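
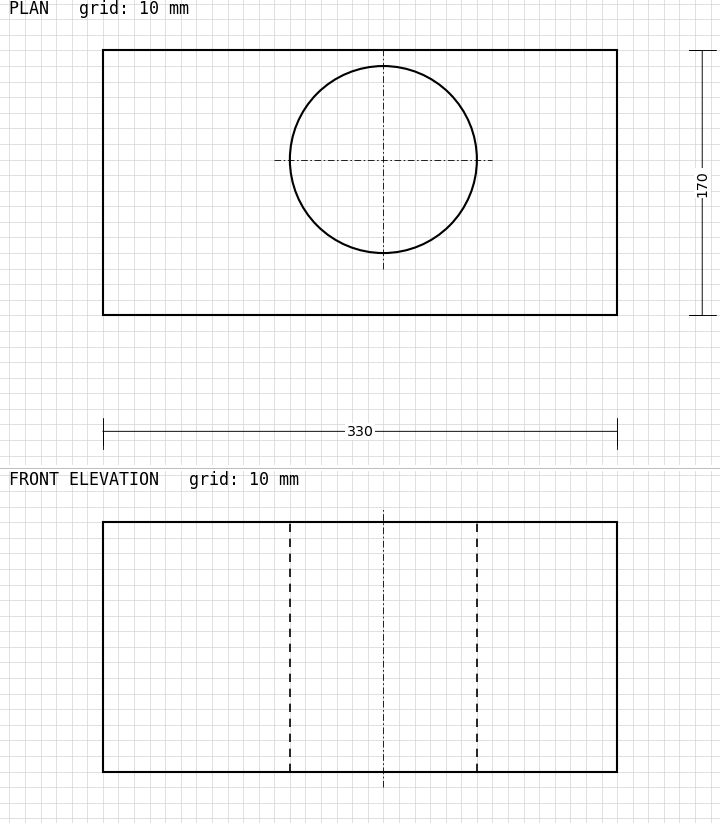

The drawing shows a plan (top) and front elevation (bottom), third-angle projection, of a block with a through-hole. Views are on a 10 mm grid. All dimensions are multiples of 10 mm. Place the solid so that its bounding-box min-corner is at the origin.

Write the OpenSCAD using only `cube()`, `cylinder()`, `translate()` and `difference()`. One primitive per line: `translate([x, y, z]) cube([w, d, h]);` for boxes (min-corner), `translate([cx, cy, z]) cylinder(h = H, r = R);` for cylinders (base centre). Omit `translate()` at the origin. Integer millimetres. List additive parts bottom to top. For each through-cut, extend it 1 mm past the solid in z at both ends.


difference() {
  cube([330, 170, 160]);
  translate([180, 100, -1]) cylinder(h = 162, r = 60);
}


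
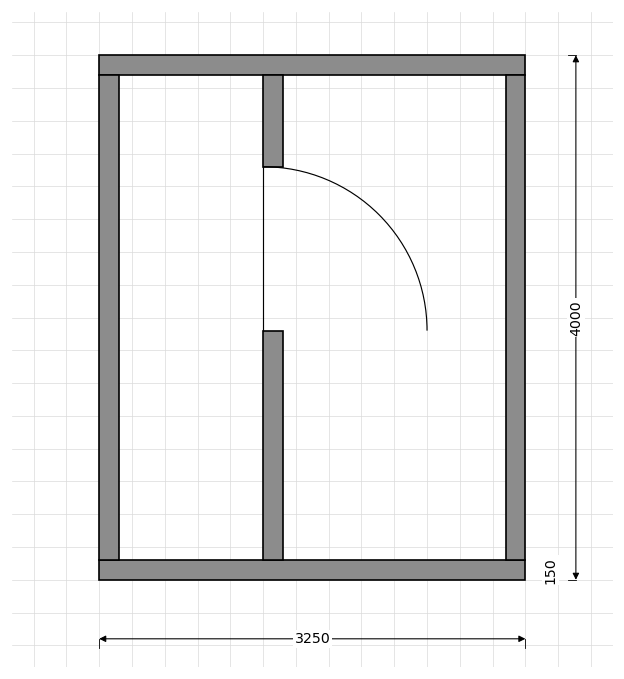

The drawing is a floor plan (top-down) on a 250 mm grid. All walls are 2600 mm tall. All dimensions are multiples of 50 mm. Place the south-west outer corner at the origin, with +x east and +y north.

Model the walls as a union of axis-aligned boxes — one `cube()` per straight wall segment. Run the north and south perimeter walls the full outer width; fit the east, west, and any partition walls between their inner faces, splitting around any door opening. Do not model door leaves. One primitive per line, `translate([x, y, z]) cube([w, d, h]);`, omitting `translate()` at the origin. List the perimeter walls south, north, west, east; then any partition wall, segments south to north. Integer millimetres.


cube([3250, 150, 2600]);
translate([0, 3850, 0]) cube([3250, 150, 2600]);
translate([0, 150, 0]) cube([150, 3700, 2600]);
translate([3100, 150, 0]) cube([150, 3700, 2600]);
translate([1250, 150, 0]) cube([150, 1750, 2600]);
translate([1250, 3150, 0]) cube([150, 700, 2600]);


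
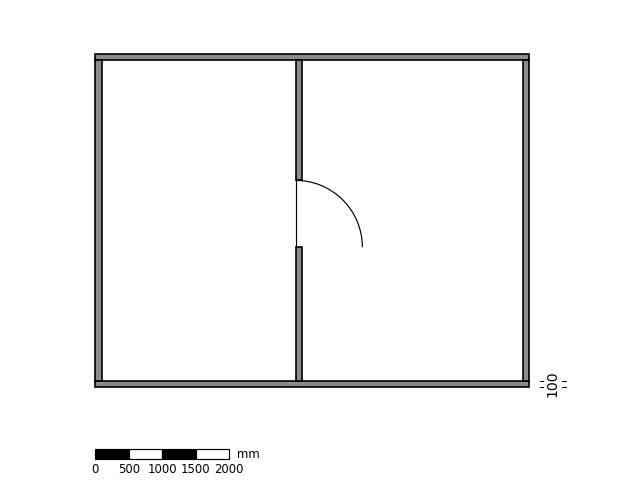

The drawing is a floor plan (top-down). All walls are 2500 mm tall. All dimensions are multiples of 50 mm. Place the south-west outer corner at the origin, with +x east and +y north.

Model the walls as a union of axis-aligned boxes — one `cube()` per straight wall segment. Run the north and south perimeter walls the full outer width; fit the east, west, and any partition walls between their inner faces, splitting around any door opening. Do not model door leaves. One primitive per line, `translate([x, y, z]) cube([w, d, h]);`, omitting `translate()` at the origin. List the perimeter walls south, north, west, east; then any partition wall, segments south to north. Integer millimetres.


cube([6500, 100, 2500]);
translate([0, 4900, 0]) cube([6500, 100, 2500]);
translate([0, 100, 0]) cube([100, 4800, 2500]);
translate([6400, 100, 0]) cube([100, 4800, 2500]);
translate([3000, 100, 0]) cube([100, 2000, 2500]);
translate([3000, 3100, 0]) cube([100, 1800, 2500]);


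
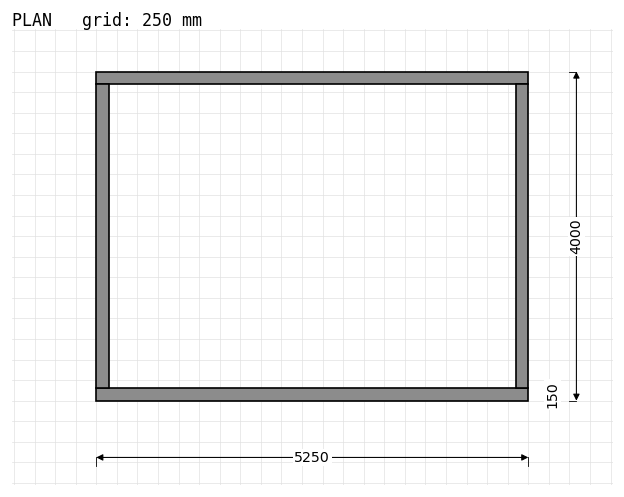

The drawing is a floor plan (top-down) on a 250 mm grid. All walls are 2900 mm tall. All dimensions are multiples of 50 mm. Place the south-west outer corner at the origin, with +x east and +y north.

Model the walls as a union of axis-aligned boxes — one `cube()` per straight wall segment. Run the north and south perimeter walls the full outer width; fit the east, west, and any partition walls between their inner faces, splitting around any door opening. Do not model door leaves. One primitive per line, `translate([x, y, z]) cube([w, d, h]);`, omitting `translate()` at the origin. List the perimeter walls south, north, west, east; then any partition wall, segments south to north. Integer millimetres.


cube([5250, 150, 2900]);
translate([0, 3850, 0]) cube([5250, 150, 2900]);
translate([0, 150, 0]) cube([150, 3700, 2900]);
translate([5100, 150, 0]) cube([150, 3700, 2900]);


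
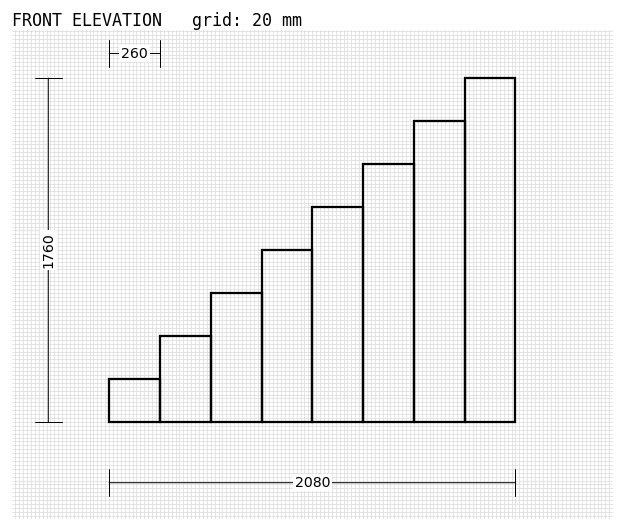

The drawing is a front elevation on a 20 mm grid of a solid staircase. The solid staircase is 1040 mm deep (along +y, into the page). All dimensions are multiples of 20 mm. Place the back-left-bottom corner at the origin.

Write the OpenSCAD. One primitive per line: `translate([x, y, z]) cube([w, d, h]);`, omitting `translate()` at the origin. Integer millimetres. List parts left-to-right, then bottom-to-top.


cube([260, 1040, 220]);
translate([260, 0, 0]) cube([260, 1040, 440]);
translate([520, 0, 0]) cube([260, 1040, 660]);
translate([780, 0, 0]) cube([260, 1040, 880]);
translate([1040, 0, 0]) cube([260, 1040, 1100]);
translate([1300, 0, 0]) cube([260, 1040, 1320]);
translate([1560, 0, 0]) cube([260, 1040, 1540]);
translate([1820, 0, 0]) cube([260, 1040, 1760]);


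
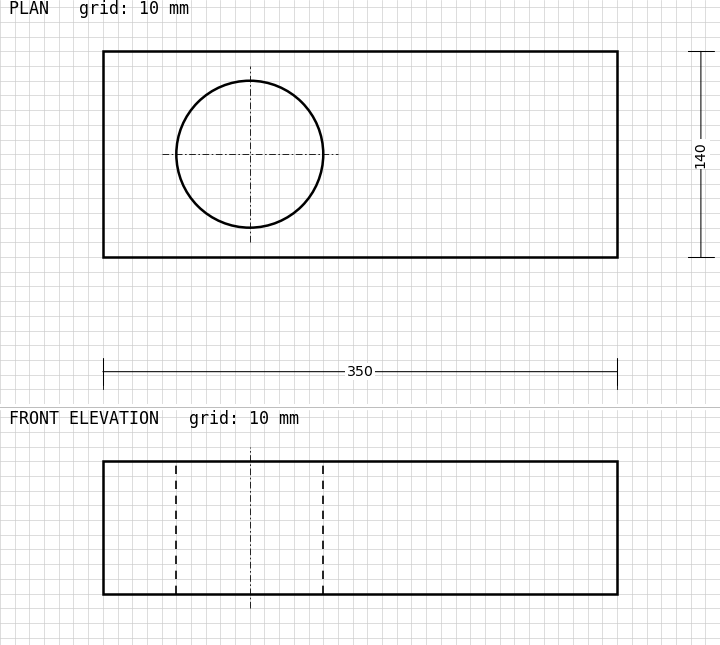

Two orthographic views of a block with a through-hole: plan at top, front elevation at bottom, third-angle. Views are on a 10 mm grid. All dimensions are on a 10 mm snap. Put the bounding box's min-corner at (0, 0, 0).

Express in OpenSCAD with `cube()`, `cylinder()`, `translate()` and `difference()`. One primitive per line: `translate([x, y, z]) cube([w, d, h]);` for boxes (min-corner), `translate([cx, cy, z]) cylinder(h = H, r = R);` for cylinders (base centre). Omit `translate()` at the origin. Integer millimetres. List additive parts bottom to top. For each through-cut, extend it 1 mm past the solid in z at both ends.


difference() {
  cube([350, 140, 90]);
  translate([100, 70, -1]) cylinder(h = 92, r = 50);
}


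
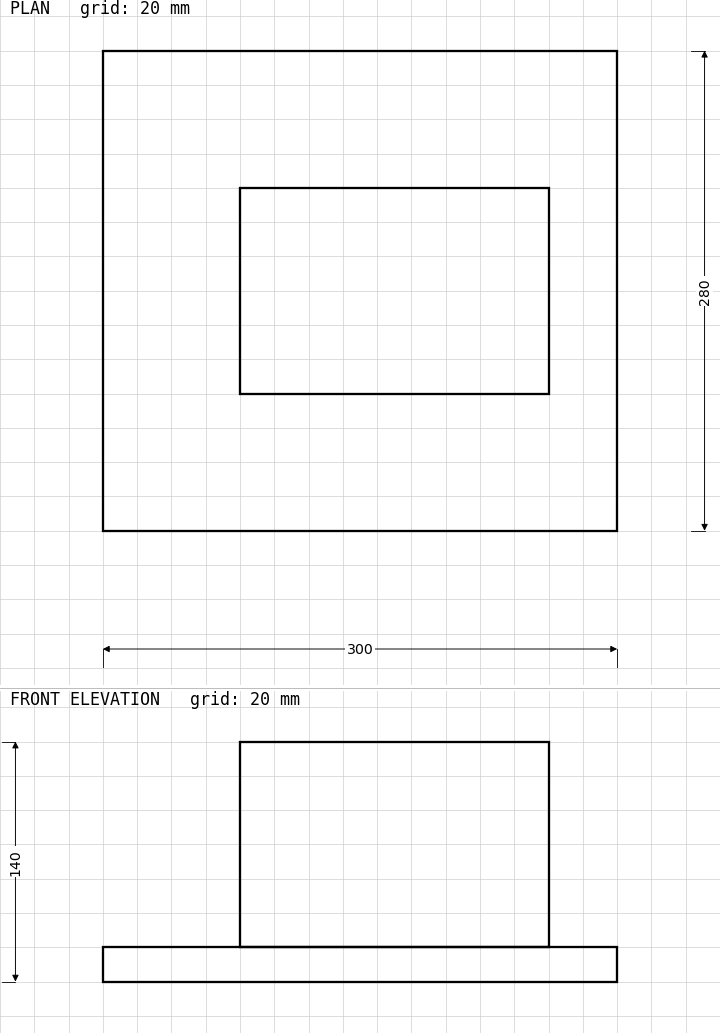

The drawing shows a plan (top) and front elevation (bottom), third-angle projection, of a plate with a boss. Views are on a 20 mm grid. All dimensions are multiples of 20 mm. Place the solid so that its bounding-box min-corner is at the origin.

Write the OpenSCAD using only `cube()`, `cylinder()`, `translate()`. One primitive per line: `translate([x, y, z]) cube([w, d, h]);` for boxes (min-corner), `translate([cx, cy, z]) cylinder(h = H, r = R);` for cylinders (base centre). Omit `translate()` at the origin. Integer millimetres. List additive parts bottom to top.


cube([300, 280, 20]);
translate([80, 80, 20]) cube([180, 120, 120]);


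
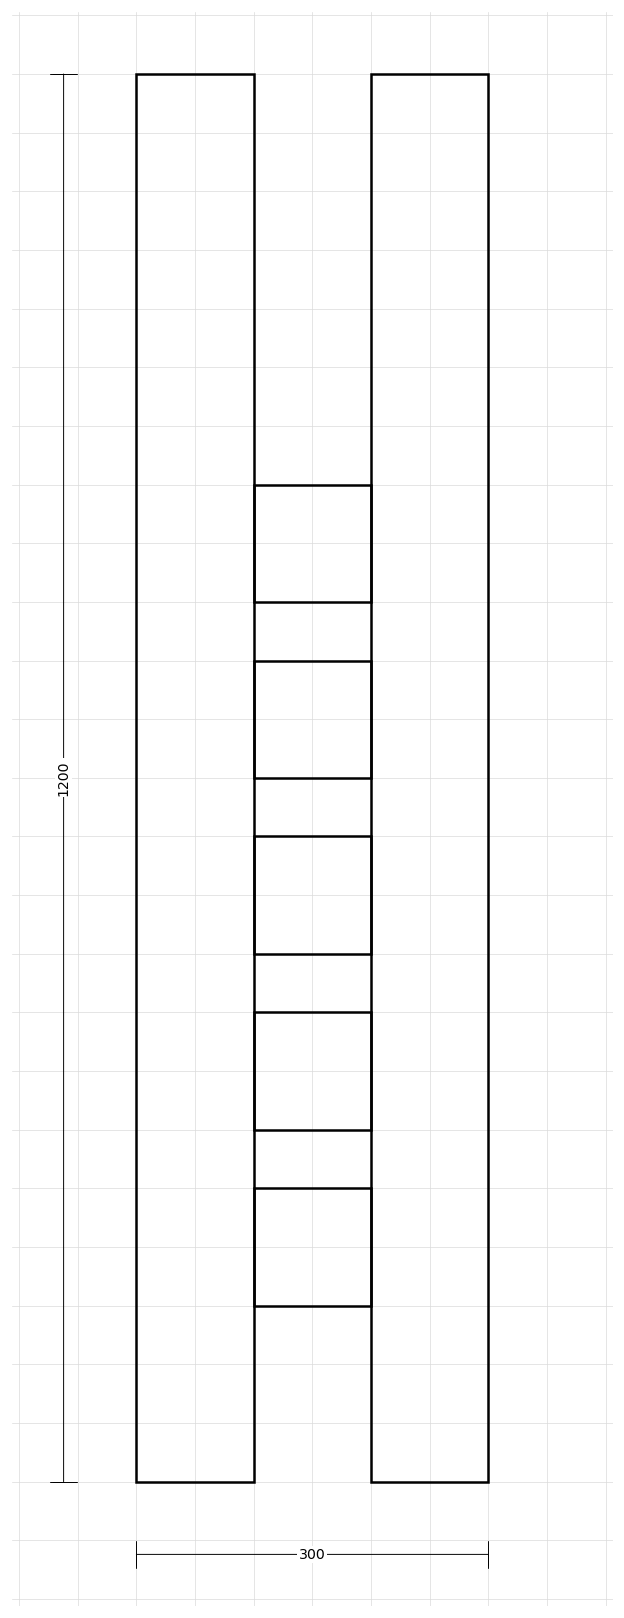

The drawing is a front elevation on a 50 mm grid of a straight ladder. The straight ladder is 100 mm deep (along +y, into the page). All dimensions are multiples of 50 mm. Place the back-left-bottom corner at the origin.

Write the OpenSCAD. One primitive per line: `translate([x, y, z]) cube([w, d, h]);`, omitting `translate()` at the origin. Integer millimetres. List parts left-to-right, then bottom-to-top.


cube([100, 100, 1200]);
translate([100, 0, 150]) cube([100, 100, 100]);
translate([100, 0, 300]) cube([100, 100, 100]);
translate([100, 0, 450]) cube([100, 100, 100]);
translate([100, 0, 600]) cube([100, 100, 100]);
translate([100, 0, 750]) cube([100, 100, 100]);
translate([200, 0, 0]) cube([100, 100, 1200]);


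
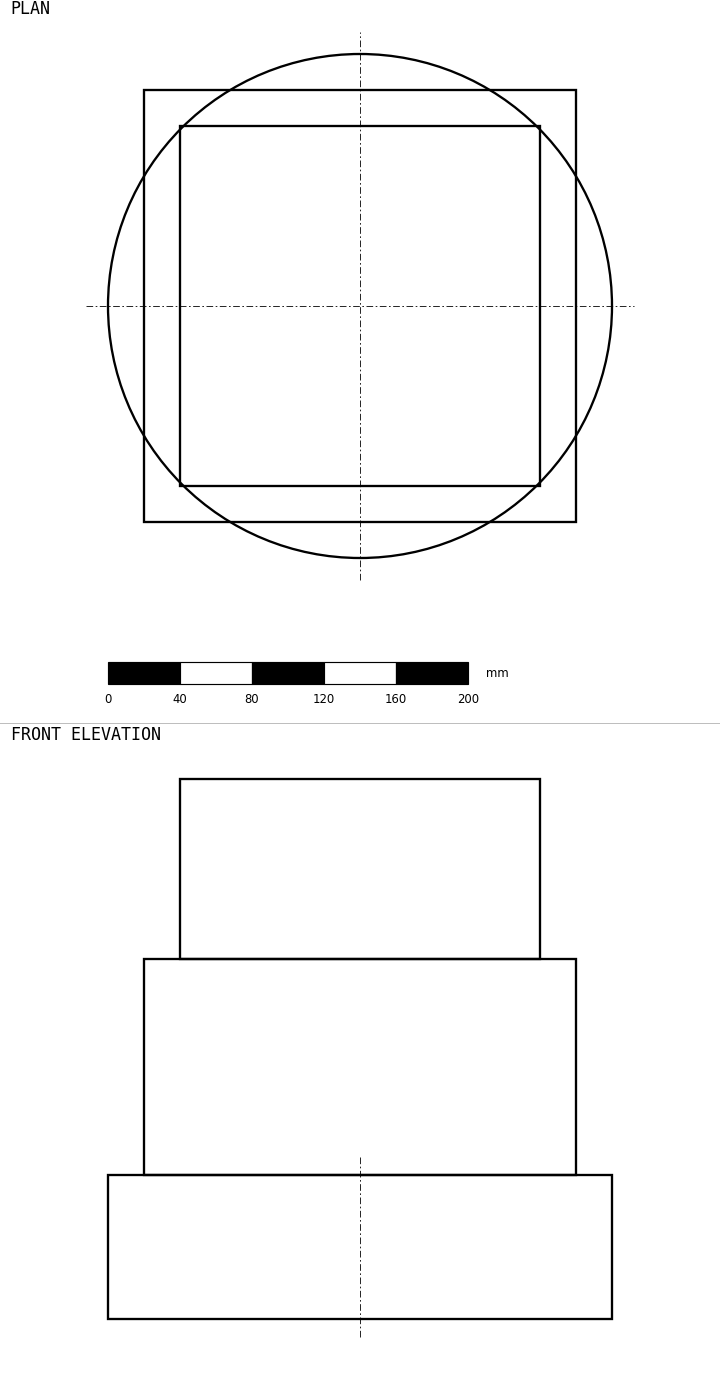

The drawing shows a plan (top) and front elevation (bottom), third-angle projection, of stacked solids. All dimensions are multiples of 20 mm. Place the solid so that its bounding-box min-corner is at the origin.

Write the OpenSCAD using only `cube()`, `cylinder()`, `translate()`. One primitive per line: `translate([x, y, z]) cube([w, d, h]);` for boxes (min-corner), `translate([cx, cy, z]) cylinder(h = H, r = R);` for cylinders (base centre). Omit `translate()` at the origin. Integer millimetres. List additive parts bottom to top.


translate([140, 140, 0]) cylinder(h = 80, r = 140);
translate([20, 20, 80]) cube([240, 240, 120]);
translate([40, 40, 200]) cube([200, 200, 100]);


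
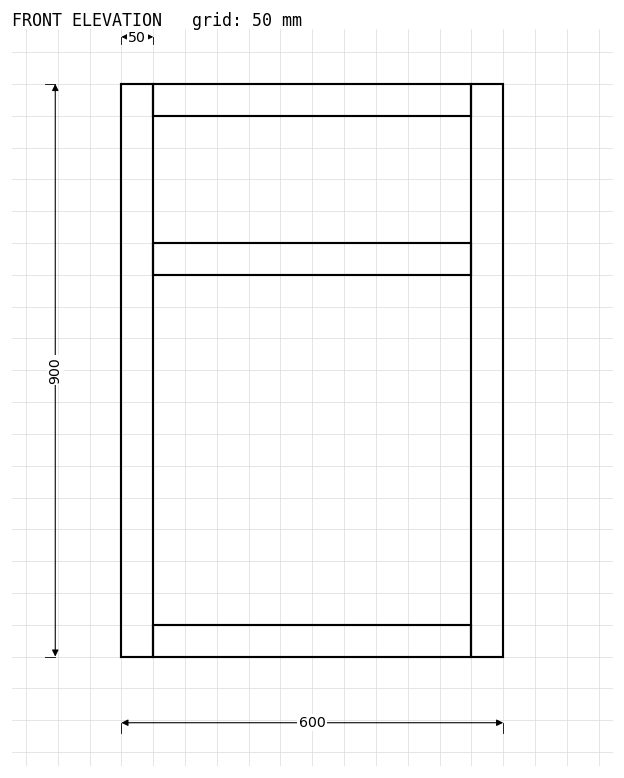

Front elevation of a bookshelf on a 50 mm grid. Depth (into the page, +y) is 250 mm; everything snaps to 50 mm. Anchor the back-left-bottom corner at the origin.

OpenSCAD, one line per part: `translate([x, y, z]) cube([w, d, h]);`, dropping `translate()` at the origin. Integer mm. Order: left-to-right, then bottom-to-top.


cube([50, 250, 900]);
translate([50, 0, 0]) cube([500, 250, 50]);
translate([50, 0, 600]) cube([500, 250, 50]);
translate([50, 0, 850]) cube([500, 250, 50]);
translate([550, 0, 0]) cube([50, 250, 900]);


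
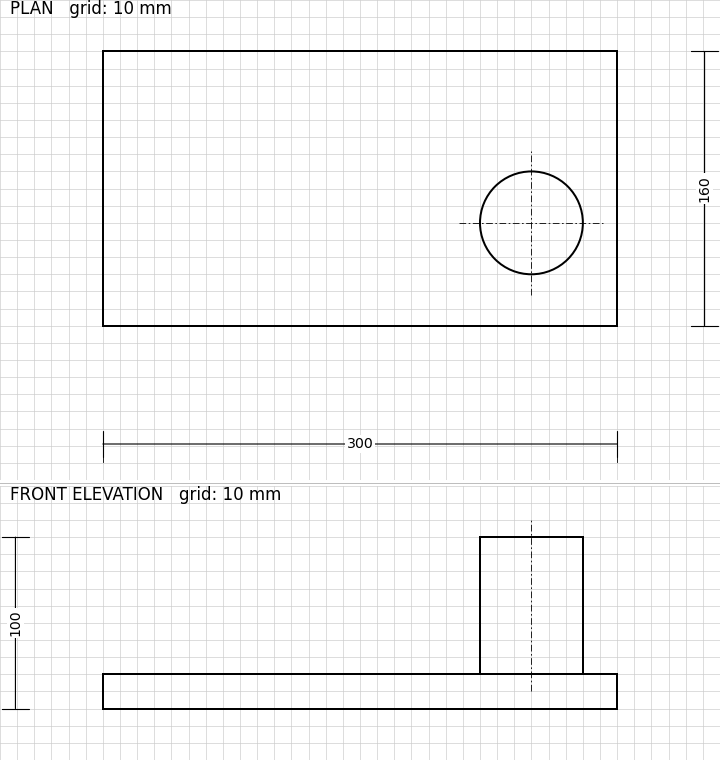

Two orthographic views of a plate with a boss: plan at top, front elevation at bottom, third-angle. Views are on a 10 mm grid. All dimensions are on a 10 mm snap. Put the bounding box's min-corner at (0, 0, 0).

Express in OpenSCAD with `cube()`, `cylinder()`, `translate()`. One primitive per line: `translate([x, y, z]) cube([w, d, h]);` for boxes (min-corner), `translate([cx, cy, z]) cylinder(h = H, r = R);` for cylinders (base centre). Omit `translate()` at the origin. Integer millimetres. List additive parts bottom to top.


cube([300, 160, 20]);
translate([250, 60, 20]) cylinder(h = 80, r = 30);


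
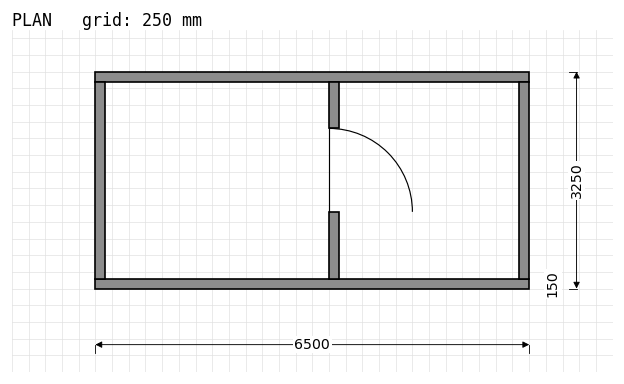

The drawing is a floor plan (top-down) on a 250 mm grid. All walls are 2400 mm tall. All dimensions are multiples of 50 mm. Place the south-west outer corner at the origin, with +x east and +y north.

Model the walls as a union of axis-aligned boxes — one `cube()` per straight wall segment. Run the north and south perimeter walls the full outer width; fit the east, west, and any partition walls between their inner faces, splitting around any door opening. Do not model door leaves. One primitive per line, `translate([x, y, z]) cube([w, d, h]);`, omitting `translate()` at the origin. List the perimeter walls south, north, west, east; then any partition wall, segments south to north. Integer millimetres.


cube([6500, 150, 2400]);
translate([0, 3100, 0]) cube([6500, 150, 2400]);
translate([0, 150, 0]) cube([150, 2950, 2400]);
translate([6350, 150, 0]) cube([150, 2950, 2400]);
translate([3500, 150, 0]) cube([150, 1000, 2400]);
translate([3500, 2400, 0]) cube([150, 700, 2400]);


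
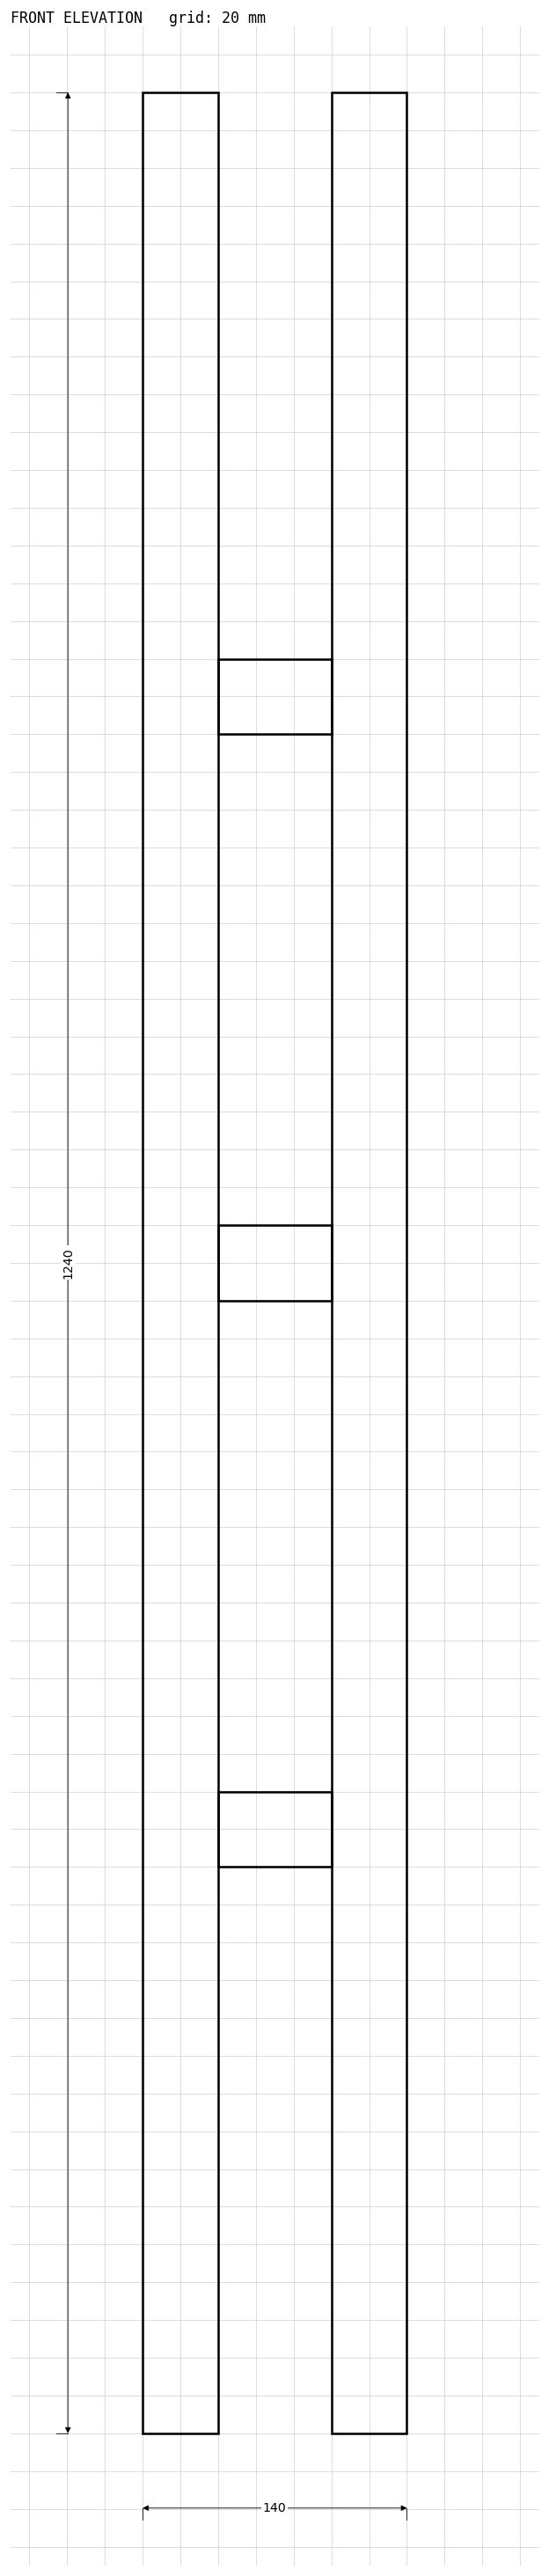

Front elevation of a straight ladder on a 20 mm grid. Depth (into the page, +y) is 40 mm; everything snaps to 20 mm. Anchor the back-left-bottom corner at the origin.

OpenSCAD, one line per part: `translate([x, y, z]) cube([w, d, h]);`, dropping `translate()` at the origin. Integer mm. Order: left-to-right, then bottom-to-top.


cube([40, 40, 1240]);
translate([40, 0, 300]) cube([60, 40, 40]);
translate([40, 0, 600]) cube([60, 40, 40]);
translate([40, 0, 900]) cube([60, 40, 40]);
translate([100, 0, 0]) cube([40, 40, 1240]);


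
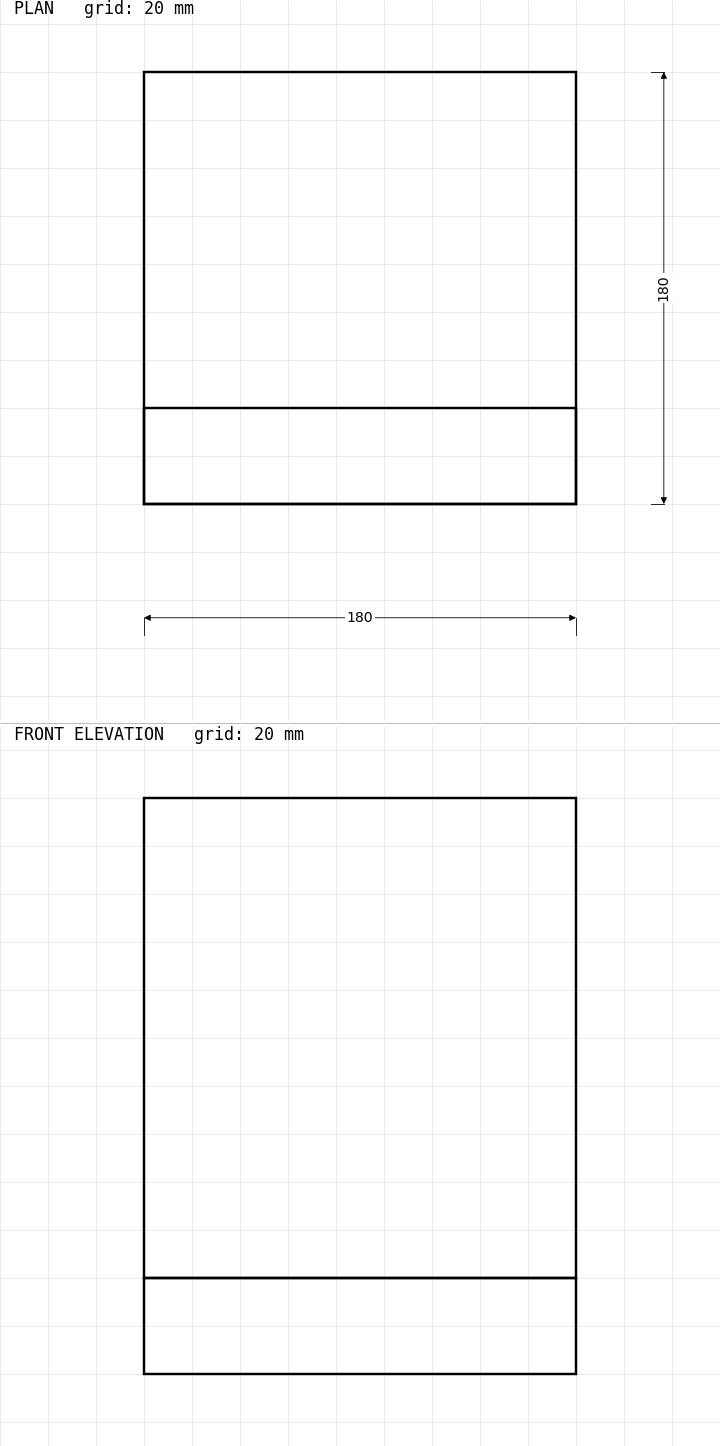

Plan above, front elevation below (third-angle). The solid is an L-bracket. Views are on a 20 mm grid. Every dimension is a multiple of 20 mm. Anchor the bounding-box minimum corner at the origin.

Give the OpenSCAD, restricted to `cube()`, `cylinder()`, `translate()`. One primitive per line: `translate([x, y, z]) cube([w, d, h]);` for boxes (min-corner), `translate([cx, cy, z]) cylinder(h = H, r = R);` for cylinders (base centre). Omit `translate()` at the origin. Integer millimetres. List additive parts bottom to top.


cube([180, 180, 40]);
translate([0, 0, 40]) cube([180, 40, 200]);


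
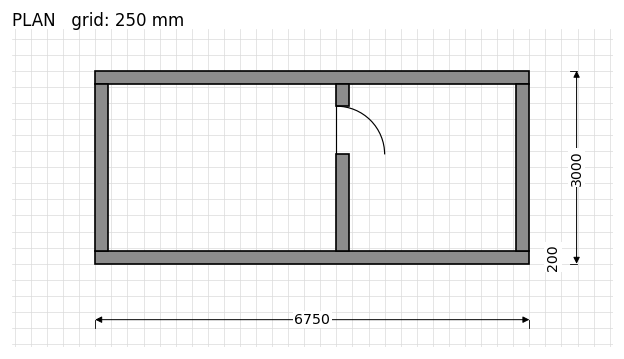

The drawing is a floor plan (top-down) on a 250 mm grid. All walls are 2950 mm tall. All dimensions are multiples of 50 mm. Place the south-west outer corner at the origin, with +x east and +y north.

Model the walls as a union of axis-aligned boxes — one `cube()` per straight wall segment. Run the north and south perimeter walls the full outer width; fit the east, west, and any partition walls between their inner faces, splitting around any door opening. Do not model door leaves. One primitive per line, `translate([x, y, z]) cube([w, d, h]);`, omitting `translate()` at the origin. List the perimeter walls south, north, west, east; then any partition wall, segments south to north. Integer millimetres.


cube([6750, 200, 2950]);
translate([0, 2800, 0]) cube([6750, 200, 2950]);
translate([0, 200, 0]) cube([200, 2600, 2950]);
translate([6550, 200, 0]) cube([200, 2600, 2950]);
translate([3750, 200, 0]) cube([200, 1500, 2950]);
translate([3750, 2450, 0]) cube([200, 350, 2950]);


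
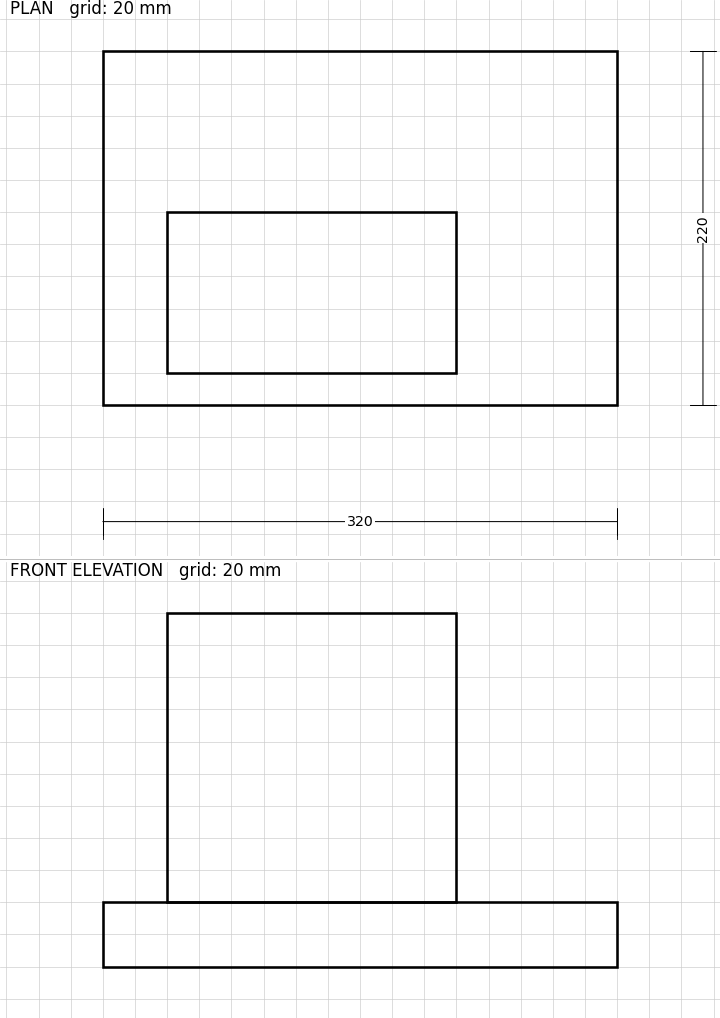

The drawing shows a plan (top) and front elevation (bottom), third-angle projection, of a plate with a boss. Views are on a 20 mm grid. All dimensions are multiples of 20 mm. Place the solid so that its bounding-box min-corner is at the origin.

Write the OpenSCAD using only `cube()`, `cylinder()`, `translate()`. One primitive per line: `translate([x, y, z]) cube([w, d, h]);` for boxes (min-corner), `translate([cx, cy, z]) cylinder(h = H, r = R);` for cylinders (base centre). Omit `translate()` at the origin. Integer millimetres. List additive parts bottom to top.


cube([320, 220, 40]);
translate([40, 20, 40]) cube([180, 100, 180]);


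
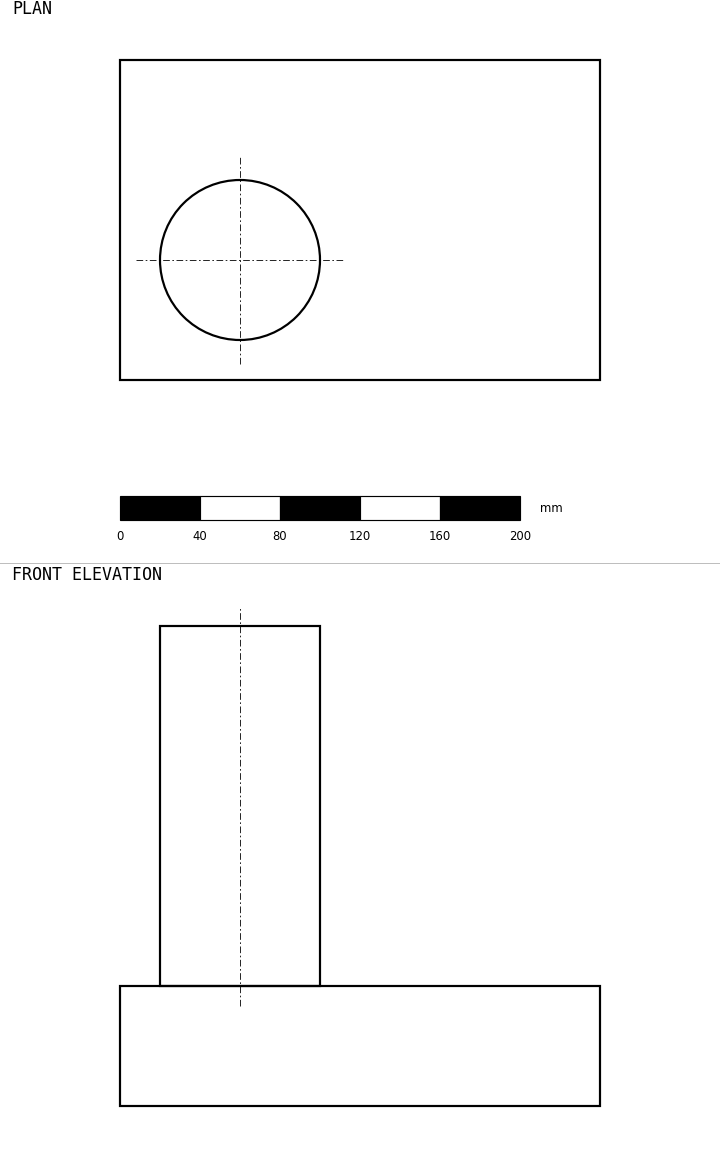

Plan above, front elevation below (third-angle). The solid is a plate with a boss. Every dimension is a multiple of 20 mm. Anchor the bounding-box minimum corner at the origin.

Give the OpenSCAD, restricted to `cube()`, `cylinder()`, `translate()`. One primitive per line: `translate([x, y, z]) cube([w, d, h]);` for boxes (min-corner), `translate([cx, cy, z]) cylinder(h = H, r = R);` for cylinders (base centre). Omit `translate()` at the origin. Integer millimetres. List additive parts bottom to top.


cube([240, 160, 60]);
translate([60, 60, 60]) cylinder(h = 180, r = 40);


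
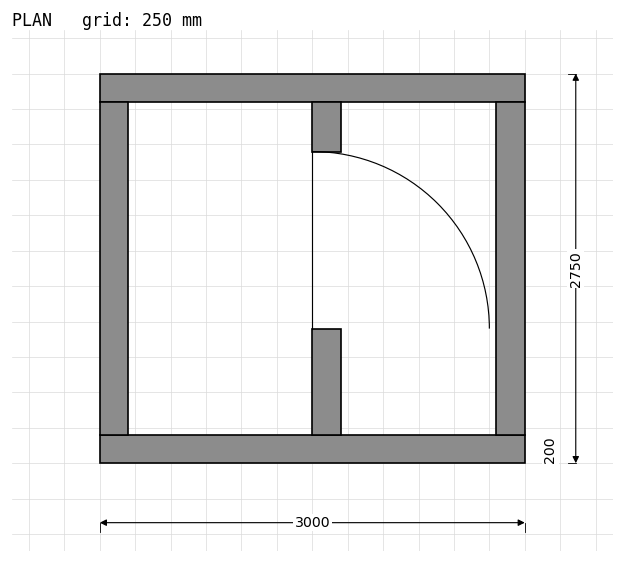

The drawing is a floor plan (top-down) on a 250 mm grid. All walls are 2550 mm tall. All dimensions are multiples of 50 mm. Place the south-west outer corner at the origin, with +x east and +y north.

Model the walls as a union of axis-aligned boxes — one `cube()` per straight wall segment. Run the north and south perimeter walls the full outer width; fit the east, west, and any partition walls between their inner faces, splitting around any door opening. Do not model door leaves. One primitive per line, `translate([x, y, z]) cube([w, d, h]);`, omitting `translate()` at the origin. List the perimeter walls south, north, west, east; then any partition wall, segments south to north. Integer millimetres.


cube([3000, 200, 2550]);
translate([0, 2550, 0]) cube([3000, 200, 2550]);
translate([0, 200, 0]) cube([200, 2350, 2550]);
translate([2800, 200, 0]) cube([200, 2350, 2550]);
translate([1500, 200, 0]) cube([200, 750, 2550]);
translate([1500, 2200, 0]) cube([200, 350, 2550]);


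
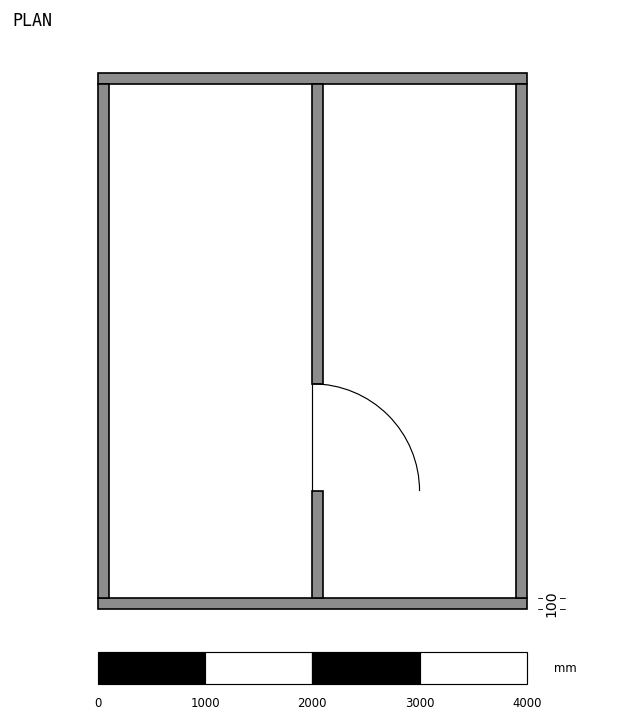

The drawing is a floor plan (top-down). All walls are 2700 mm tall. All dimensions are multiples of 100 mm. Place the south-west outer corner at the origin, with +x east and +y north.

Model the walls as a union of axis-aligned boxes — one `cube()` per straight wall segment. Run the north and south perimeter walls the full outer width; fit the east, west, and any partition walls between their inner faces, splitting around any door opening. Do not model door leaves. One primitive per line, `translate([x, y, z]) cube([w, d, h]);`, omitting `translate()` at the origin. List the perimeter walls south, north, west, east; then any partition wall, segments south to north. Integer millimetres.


cube([4000, 100, 2700]);
translate([0, 4900, 0]) cube([4000, 100, 2700]);
translate([0, 100, 0]) cube([100, 4800, 2700]);
translate([3900, 100, 0]) cube([100, 4800, 2700]);
translate([2000, 100, 0]) cube([100, 1000, 2700]);
translate([2000, 2100, 0]) cube([100, 2800, 2700]);


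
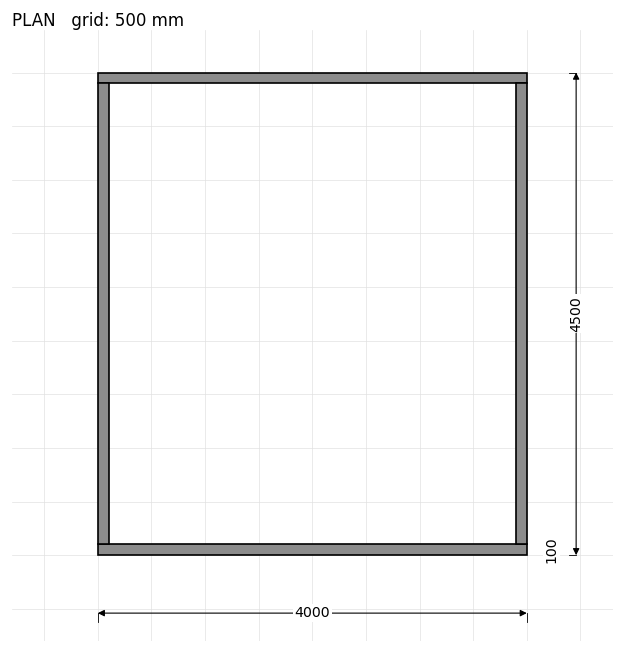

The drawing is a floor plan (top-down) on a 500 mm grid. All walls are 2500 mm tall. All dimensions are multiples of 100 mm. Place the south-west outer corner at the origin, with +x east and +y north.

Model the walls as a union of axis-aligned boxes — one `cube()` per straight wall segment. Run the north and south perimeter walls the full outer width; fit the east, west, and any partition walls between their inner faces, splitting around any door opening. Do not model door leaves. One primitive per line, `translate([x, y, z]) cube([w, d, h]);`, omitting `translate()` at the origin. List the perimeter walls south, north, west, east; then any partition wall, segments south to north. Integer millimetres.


cube([4000, 100, 2500]);
translate([0, 4400, 0]) cube([4000, 100, 2500]);
translate([0, 100, 0]) cube([100, 4300, 2500]);
translate([3900, 100, 0]) cube([100, 4300, 2500]);


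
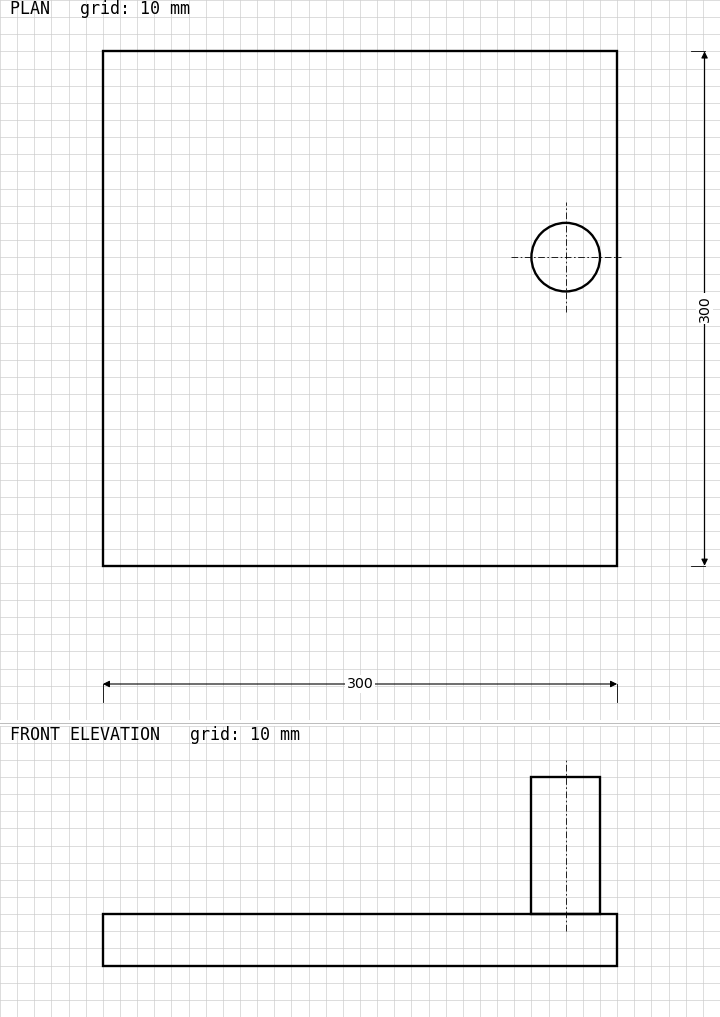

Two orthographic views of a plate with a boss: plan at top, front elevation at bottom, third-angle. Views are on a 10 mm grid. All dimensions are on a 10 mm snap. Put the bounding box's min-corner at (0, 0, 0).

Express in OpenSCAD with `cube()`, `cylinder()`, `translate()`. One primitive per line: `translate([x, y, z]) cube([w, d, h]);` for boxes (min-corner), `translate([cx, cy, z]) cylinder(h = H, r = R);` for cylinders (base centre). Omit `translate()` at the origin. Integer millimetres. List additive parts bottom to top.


cube([300, 300, 30]);
translate([270, 180, 30]) cylinder(h = 80, r = 20);


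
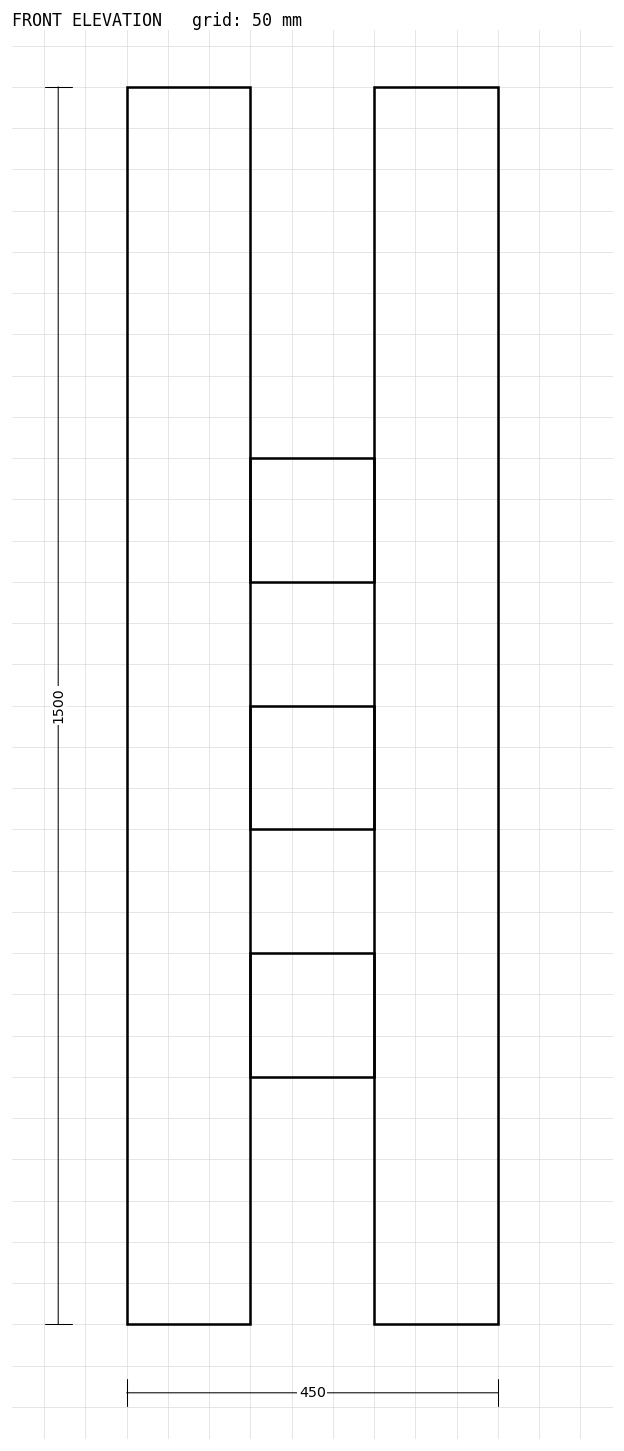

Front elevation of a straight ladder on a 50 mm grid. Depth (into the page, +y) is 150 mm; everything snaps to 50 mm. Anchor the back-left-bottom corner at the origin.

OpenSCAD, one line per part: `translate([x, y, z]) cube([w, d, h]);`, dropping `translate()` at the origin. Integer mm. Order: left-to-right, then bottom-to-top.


cube([150, 150, 1500]);
translate([150, 0, 300]) cube([150, 150, 150]);
translate([150, 0, 600]) cube([150, 150, 150]);
translate([150, 0, 900]) cube([150, 150, 150]);
translate([300, 0, 0]) cube([150, 150, 1500]);


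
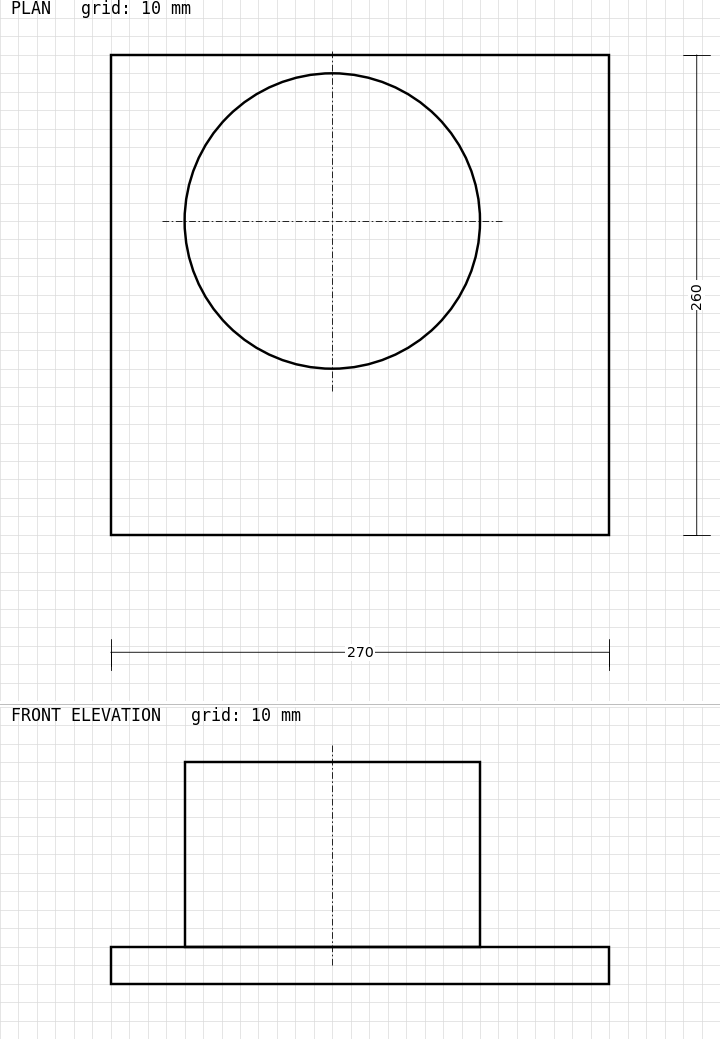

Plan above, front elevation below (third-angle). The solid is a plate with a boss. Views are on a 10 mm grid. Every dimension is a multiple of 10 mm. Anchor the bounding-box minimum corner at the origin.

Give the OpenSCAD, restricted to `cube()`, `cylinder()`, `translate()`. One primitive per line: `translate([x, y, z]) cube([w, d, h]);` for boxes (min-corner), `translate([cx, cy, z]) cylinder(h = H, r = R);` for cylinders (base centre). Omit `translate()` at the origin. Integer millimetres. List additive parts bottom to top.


cube([270, 260, 20]);
translate([120, 170, 20]) cylinder(h = 100, r = 80);


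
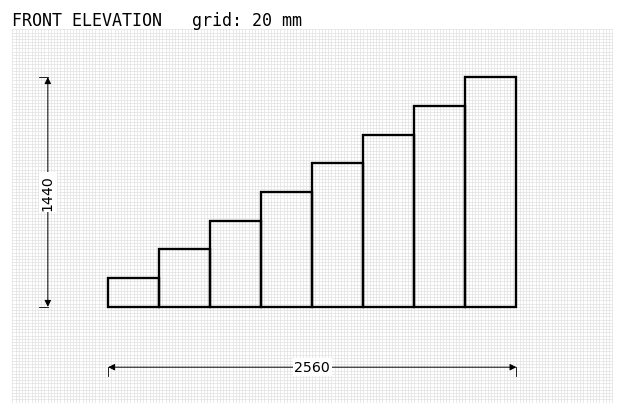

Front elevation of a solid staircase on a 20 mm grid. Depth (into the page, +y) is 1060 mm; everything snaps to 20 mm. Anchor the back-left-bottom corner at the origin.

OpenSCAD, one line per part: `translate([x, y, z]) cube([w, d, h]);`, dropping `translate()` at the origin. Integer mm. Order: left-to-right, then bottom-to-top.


cube([320, 1060, 180]);
translate([320, 0, 0]) cube([320, 1060, 360]);
translate([640, 0, 0]) cube([320, 1060, 540]);
translate([960, 0, 0]) cube([320, 1060, 720]);
translate([1280, 0, 0]) cube([320, 1060, 900]);
translate([1600, 0, 0]) cube([320, 1060, 1080]);
translate([1920, 0, 0]) cube([320, 1060, 1260]);
translate([2240, 0, 0]) cube([320, 1060, 1440]);


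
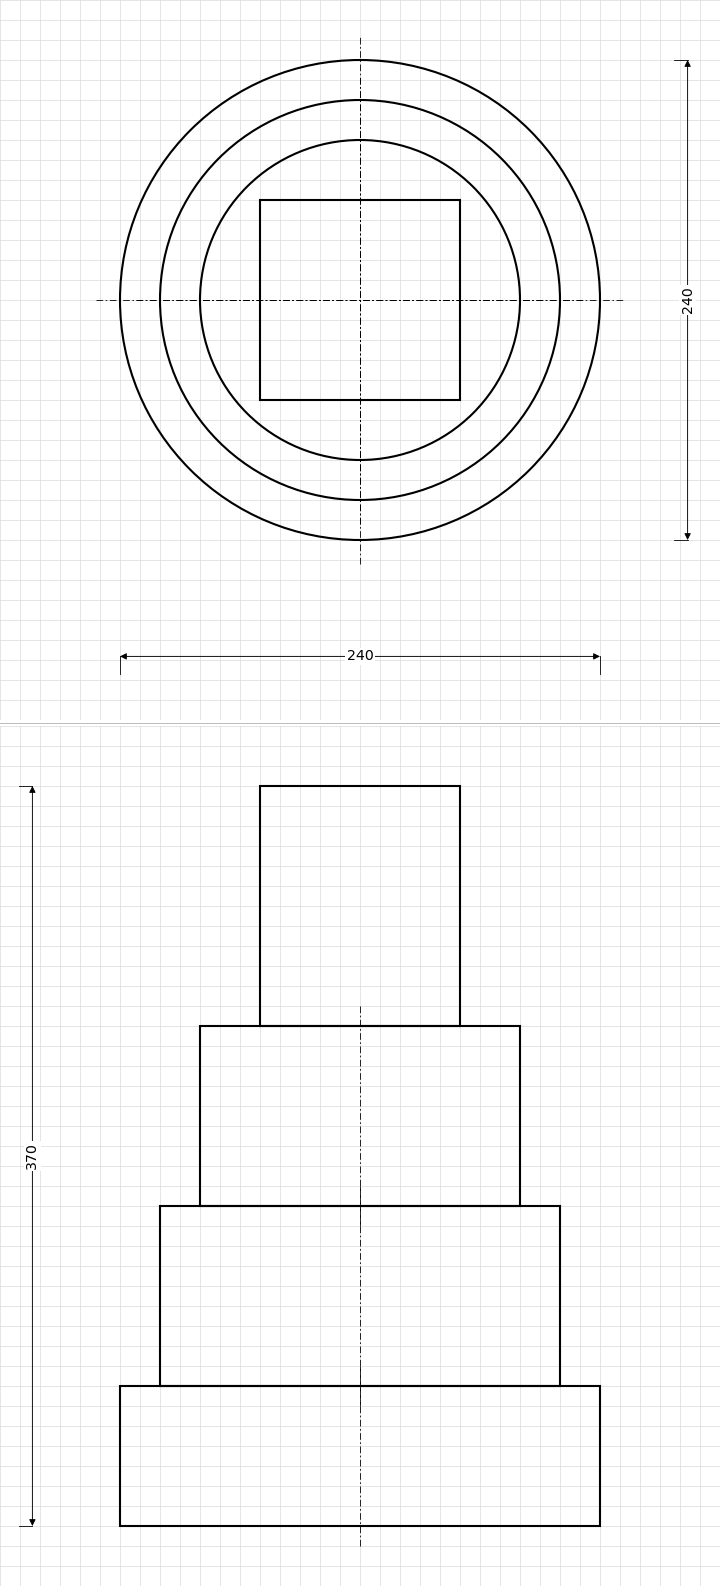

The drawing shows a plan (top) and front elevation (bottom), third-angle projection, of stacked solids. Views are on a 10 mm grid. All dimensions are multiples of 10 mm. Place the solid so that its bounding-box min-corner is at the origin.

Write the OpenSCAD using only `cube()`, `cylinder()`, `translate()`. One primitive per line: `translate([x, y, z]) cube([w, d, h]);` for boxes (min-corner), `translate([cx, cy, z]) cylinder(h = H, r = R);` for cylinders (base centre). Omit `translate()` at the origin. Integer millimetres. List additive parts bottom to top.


translate([120, 120, 0]) cylinder(h = 70, r = 120);
translate([120, 120, 70]) cylinder(h = 90, r = 100);
translate([120, 120, 160]) cylinder(h = 90, r = 80);
translate([70, 70, 250]) cube([100, 100, 120]);


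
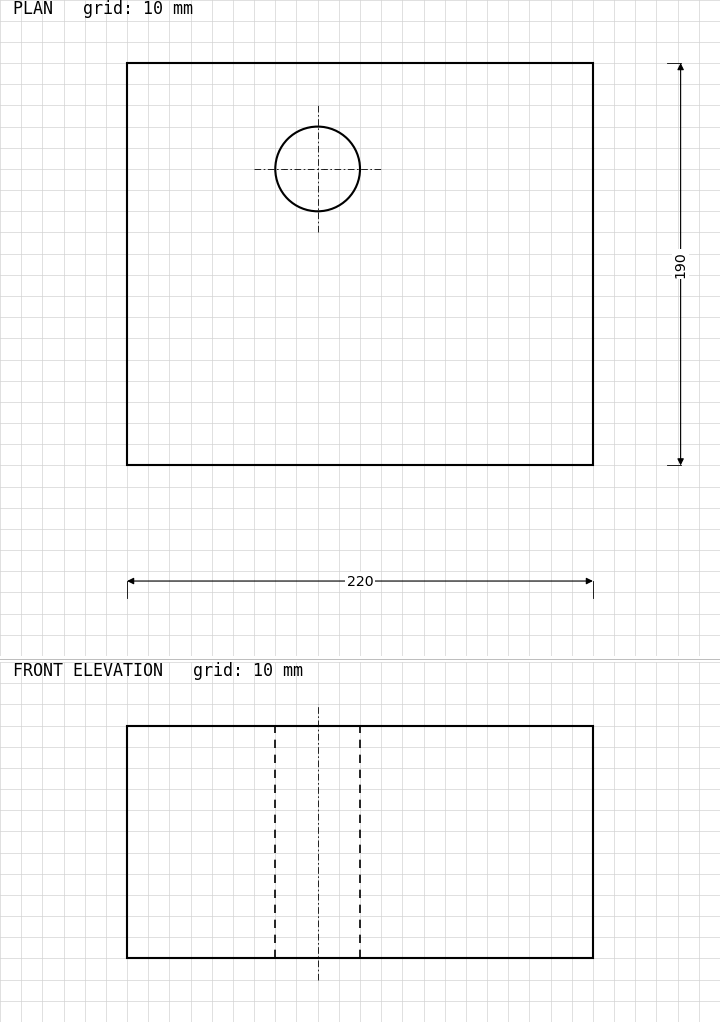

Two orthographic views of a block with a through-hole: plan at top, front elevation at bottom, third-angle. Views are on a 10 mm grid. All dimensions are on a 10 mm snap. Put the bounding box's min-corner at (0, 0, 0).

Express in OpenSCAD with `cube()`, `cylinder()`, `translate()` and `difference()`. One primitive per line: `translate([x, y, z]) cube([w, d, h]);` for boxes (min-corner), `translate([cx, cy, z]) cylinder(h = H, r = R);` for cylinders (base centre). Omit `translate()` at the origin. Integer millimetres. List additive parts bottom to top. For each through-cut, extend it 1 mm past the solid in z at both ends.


difference() {
  cube([220, 190, 110]);
  translate([90, 140, -1]) cylinder(h = 112, r = 20);
}


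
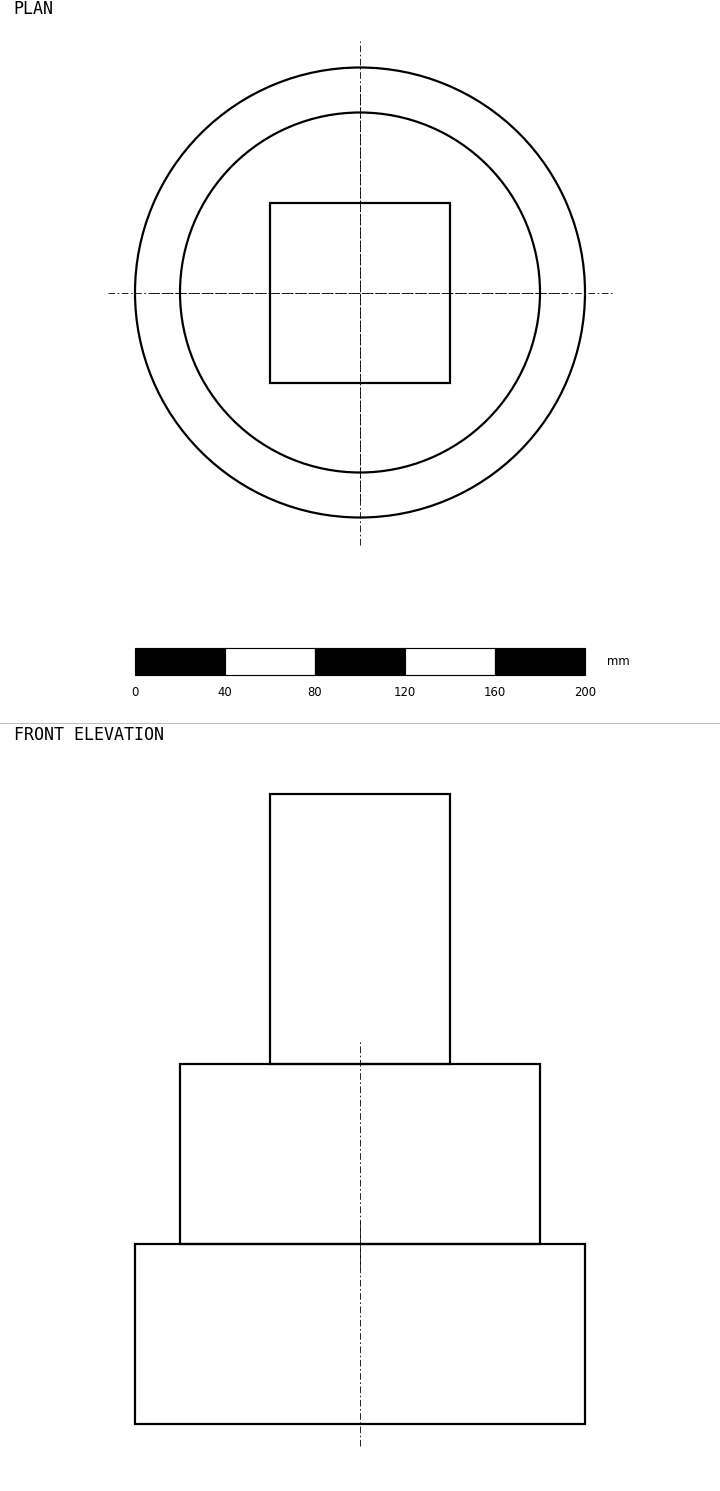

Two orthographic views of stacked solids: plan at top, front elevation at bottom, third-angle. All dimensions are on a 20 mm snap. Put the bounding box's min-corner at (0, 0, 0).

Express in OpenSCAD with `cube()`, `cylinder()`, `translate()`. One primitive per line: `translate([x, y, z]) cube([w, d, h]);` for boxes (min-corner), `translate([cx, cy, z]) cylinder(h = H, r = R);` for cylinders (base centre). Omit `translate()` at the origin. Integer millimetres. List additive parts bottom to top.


translate([100, 100, 0]) cylinder(h = 80, r = 100);
translate([100, 100, 80]) cylinder(h = 80, r = 80);
translate([60, 60, 160]) cube([80, 80, 120]);


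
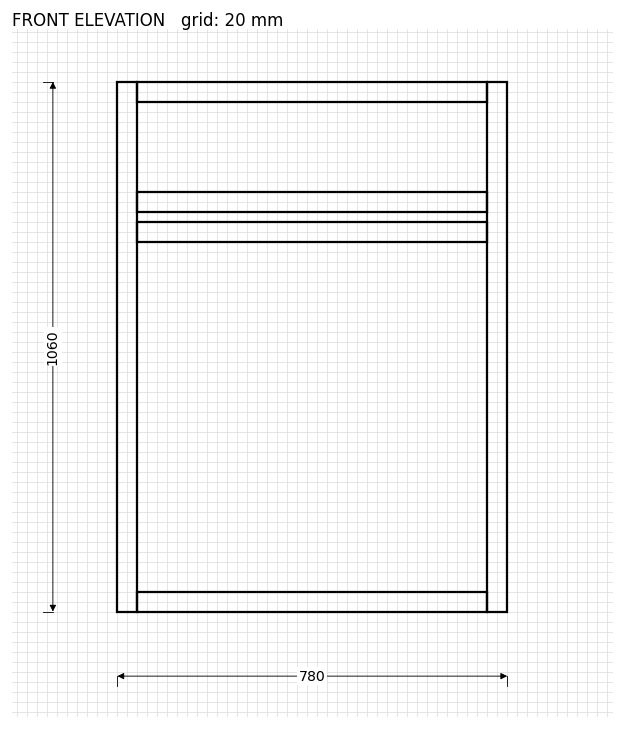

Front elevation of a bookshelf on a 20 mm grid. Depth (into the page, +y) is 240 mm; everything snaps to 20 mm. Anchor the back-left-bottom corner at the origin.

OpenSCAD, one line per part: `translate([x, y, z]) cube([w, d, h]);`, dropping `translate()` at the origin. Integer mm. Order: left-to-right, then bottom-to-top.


cube([40, 240, 1060]);
translate([40, 0, 0]) cube([700, 240, 40]);
translate([40, 0, 740]) cube([700, 240, 40]);
translate([40, 0, 800]) cube([700, 240, 40]);
translate([40, 0, 1020]) cube([700, 240, 40]);
translate([740, 0, 0]) cube([40, 240, 1060]);


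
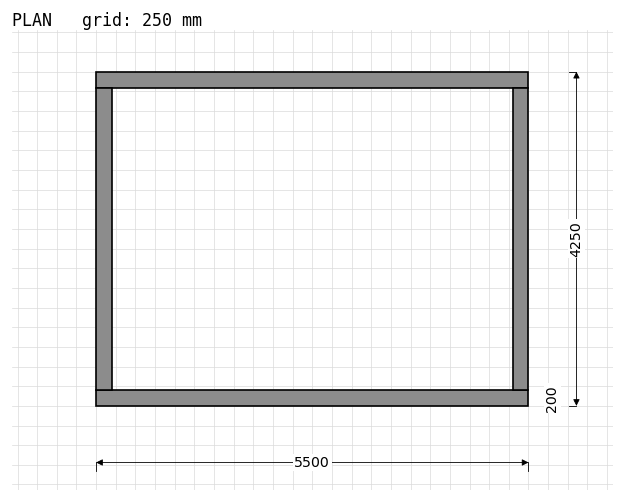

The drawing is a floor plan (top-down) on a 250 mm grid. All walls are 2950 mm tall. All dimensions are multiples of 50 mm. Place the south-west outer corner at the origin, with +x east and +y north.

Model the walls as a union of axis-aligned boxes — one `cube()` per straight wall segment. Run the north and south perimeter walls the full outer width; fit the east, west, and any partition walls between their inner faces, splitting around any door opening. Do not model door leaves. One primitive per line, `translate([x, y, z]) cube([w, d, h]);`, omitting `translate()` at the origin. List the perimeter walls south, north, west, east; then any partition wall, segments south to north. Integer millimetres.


cube([5500, 200, 2950]);
translate([0, 4050, 0]) cube([5500, 200, 2950]);
translate([0, 200, 0]) cube([200, 3850, 2950]);
translate([5300, 200, 0]) cube([200, 3850, 2950]);


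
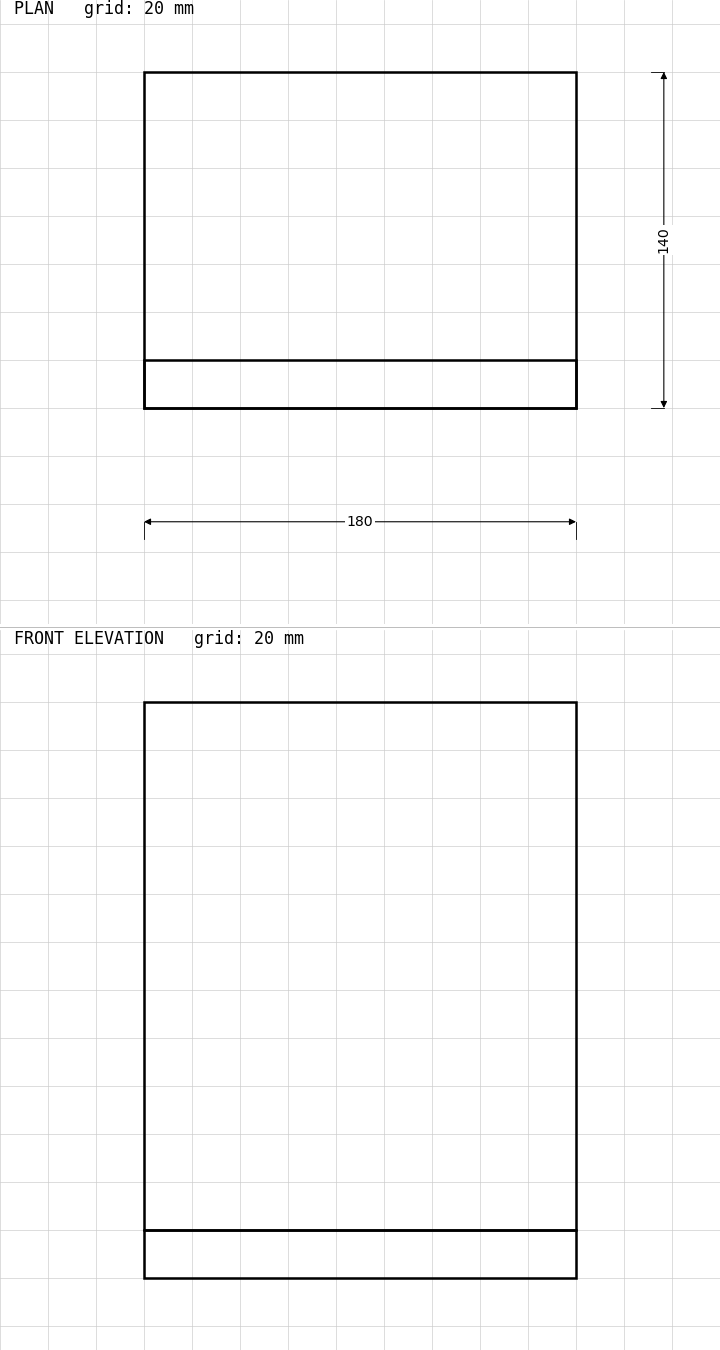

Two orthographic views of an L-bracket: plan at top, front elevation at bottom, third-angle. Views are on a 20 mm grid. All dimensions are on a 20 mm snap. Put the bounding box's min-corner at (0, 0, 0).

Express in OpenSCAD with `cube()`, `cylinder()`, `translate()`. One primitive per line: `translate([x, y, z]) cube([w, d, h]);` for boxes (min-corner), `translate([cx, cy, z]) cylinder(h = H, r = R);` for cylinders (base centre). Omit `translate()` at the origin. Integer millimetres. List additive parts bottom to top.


cube([180, 140, 20]);
translate([0, 0, 20]) cube([180, 20, 220]);


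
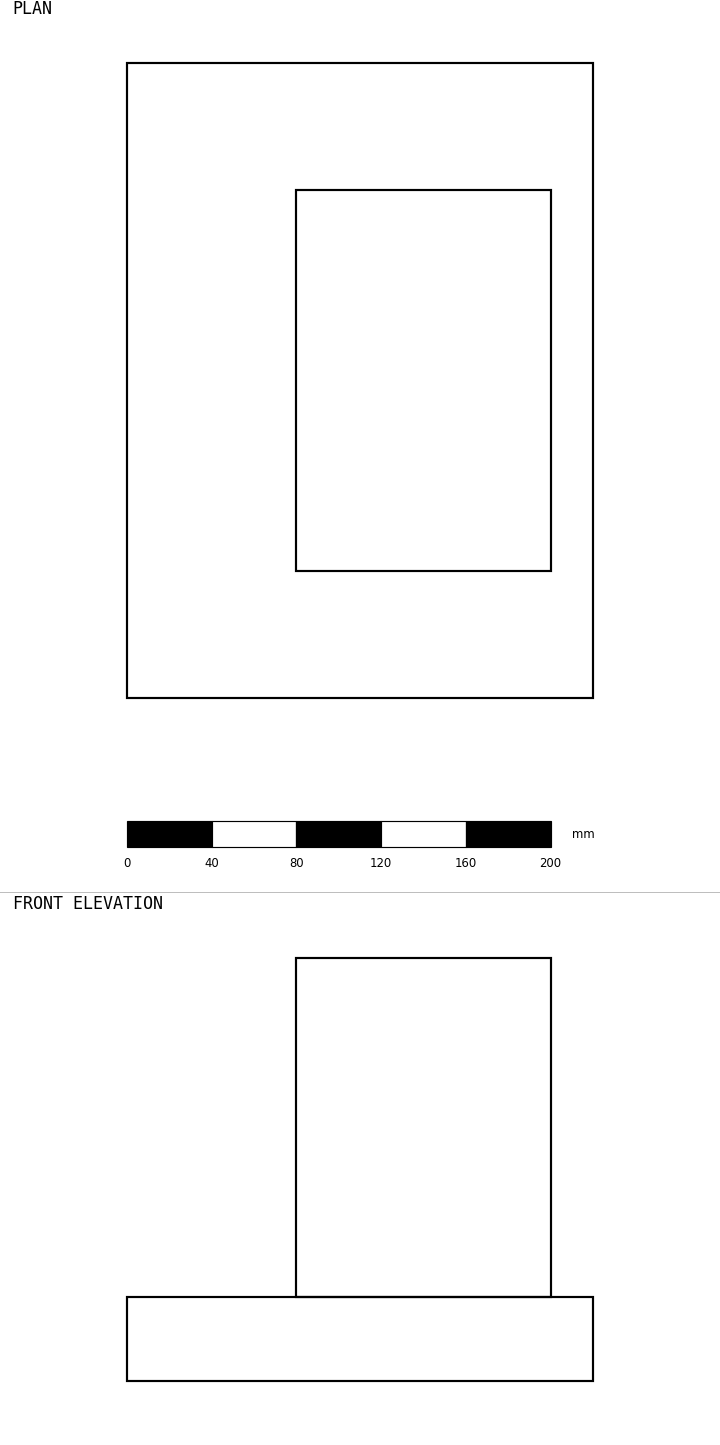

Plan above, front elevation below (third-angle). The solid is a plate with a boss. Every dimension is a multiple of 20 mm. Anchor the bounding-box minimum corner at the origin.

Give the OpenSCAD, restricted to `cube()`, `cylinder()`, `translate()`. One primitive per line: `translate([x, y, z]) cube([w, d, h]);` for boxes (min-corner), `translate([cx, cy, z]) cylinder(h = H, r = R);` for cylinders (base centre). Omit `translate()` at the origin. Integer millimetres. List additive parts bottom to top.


cube([220, 300, 40]);
translate([80, 60, 40]) cube([120, 180, 160]);


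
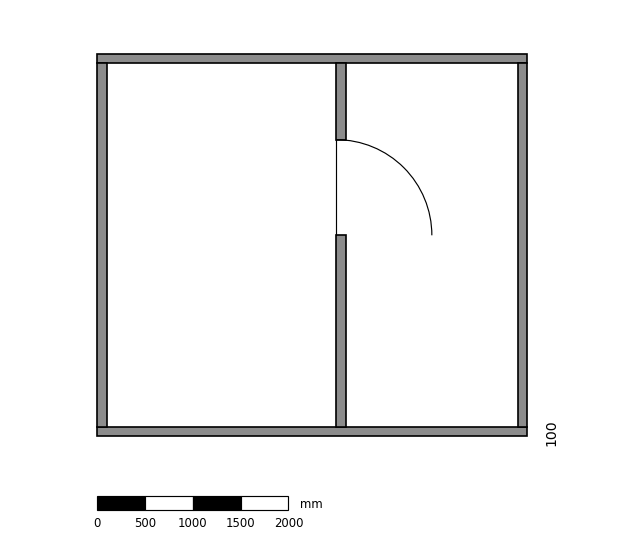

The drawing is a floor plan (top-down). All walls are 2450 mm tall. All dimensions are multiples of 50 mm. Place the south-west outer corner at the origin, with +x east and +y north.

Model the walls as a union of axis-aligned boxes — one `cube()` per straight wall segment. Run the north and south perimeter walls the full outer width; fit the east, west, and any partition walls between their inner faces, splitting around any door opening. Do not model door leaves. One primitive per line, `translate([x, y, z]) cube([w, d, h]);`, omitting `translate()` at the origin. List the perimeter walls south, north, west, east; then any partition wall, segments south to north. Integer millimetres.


cube([4500, 100, 2450]);
translate([0, 3900, 0]) cube([4500, 100, 2450]);
translate([0, 100, 0]) cube([100, 3800, 2450]);
translate([4400, 100, 0]) cube([100, 3800, 2450]);
translate([2500, 100, 0]) cube([100, 2000, 2450]);
translate([2500, 3100, 0]) cube([100, 800, 2450]);


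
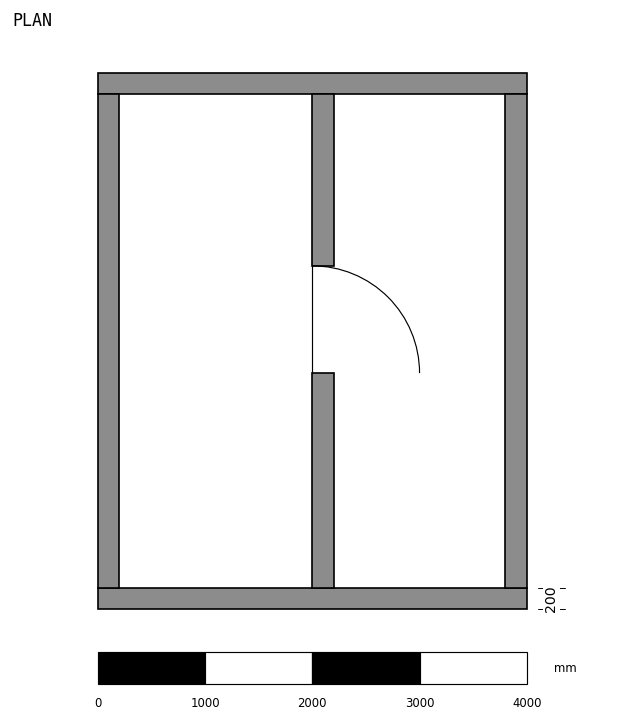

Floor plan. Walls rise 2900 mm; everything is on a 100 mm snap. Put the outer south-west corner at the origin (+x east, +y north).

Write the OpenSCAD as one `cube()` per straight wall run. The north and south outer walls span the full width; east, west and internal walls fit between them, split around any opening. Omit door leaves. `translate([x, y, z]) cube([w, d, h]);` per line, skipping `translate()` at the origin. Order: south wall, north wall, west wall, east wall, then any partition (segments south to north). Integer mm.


cube([4000, 200, 2900]);
translate([0, 4800, 0]) cube([4000, 200, 2900]);
translate([0, 200, 0]) cube([200, 4600, 2900]);
translate([3800, 200, 0]) cube([200, 4600, 2900]);
translate([2000, 200, 0]) cube([200, 2000, 2900]);
translate([2000, 3200, 0]) cube([200, 1600, 2900]);


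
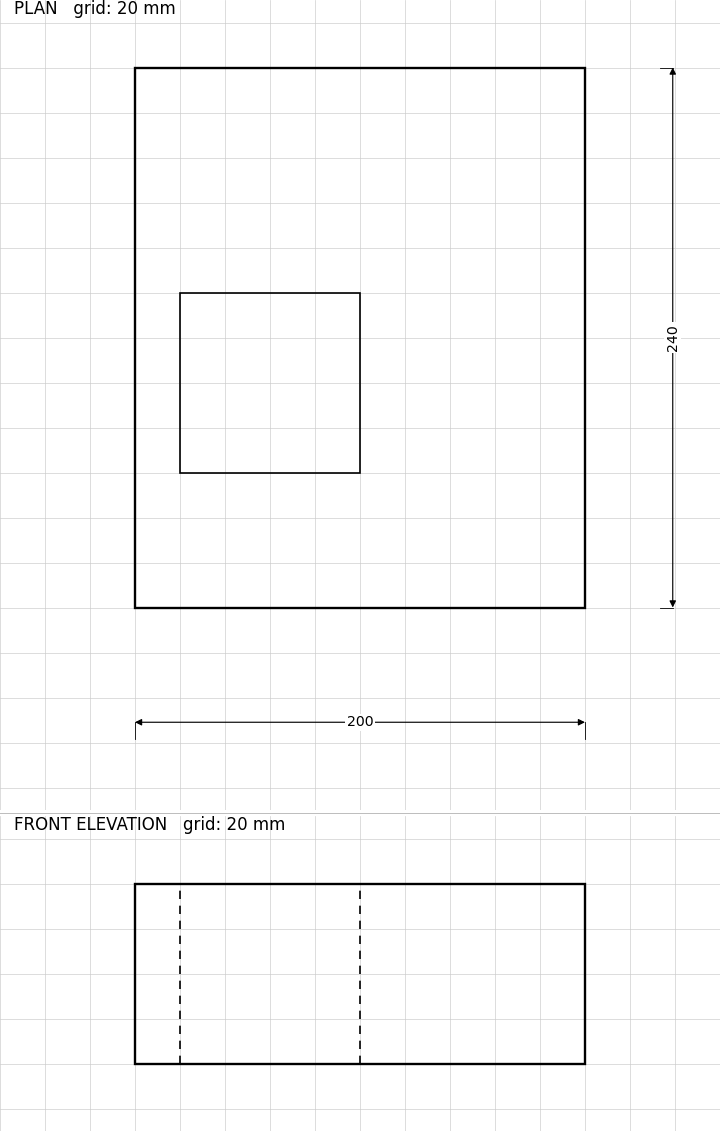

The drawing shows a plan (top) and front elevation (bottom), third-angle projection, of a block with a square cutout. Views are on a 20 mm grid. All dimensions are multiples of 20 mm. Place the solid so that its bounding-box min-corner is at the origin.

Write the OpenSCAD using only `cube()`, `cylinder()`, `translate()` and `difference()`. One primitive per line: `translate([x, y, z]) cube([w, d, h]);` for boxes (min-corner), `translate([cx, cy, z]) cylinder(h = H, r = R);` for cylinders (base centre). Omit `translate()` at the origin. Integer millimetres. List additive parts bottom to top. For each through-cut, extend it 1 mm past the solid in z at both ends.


difference() {
  cube([200, 240, 80]);
  translate([20, 60, -1]) cube([80, 80, 82]);
}
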